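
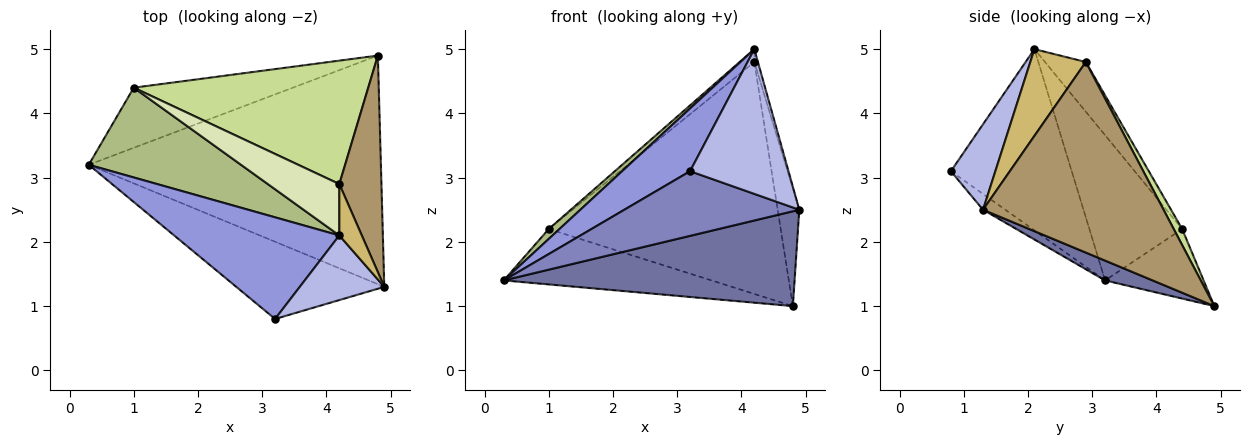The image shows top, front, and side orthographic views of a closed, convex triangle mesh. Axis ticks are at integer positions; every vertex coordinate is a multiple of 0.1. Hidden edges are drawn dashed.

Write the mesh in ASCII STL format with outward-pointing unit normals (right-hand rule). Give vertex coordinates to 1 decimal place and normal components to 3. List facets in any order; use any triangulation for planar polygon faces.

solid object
 facet normal 0.063 -0.382 -0.922
  outer loop
   vertex 4.8 4.9 1.0
   vertex 4.9 1.3 2.5
   vertex 0.3 3.2 1.4
  endloop
 endfacet
 facet normal -0.082 -0.640 -0.764
  outer loop
   vertex 3.2 0.8 3.1
   vertex 0.3 3.2 1.4
   vertex 4.9 1.3 2.5
  endloop
 endfacet
 facet normal -0.682 -0.384 0.622
  outer loop
   vertex 3.2 0.8 3.1
   vertex 4.2 2.1 5.0
   vertex 0.3 3.2 1.4
  endloop
 endfacet
 facet normal 0.381 -0.844 0.377
  outer loop
   vertex 3.2 0.8 3.1
   vertex 4.9 1.3 2.5
   vertex 4.2 2.1 5.0
  endloop
 endfacet
 facet normal -0.306 0.645 -0.700
  outer loop
   vertex 1.0 4.4 2.2
   vertex 4.8 4.9 1.0
   vertex 0.3 3.2 1.4
  endloop
 endfacet
 facet normal -0.688 -0.079 0.721
  outer loop
   vertex 1.0 4.4 2.2
   vertex 0.3 3.2 1.4
   vertex 4.2 2.1 5.0
  endloop
 endfacet
 facet normal 0.032 0.882 0.469
  outer loop
   vertex 4.2 2.9 4.8
   vertex 4.8 4.9 1.0
   vertex 1.0 4.4 2.2
  endloop
 endfacet
 facet normal -0.559 0.201 0.804
  outer loop
   vertex 4.2 2.9 4.8
   vertex 1.0 4.4 2.2
   vertex 4.2 2.1 5.0
  endloop
 endfacet
 facet normal 0.970 0.116 0.214
  outer loop
   vertex 4.2 2.9 4.8
   vertex 4.9 1.3 2.5
   vertex 4.8 4.9 1.0
  endloop
 endfacet
 facet normal 0.966 0.063 0.250
  outer loop
   vertex 4.2 2.9 4.8
   vertex 4.2 2.1 5.0
   vertex 4.9 1.3 2.5
  endloop
 endfacet
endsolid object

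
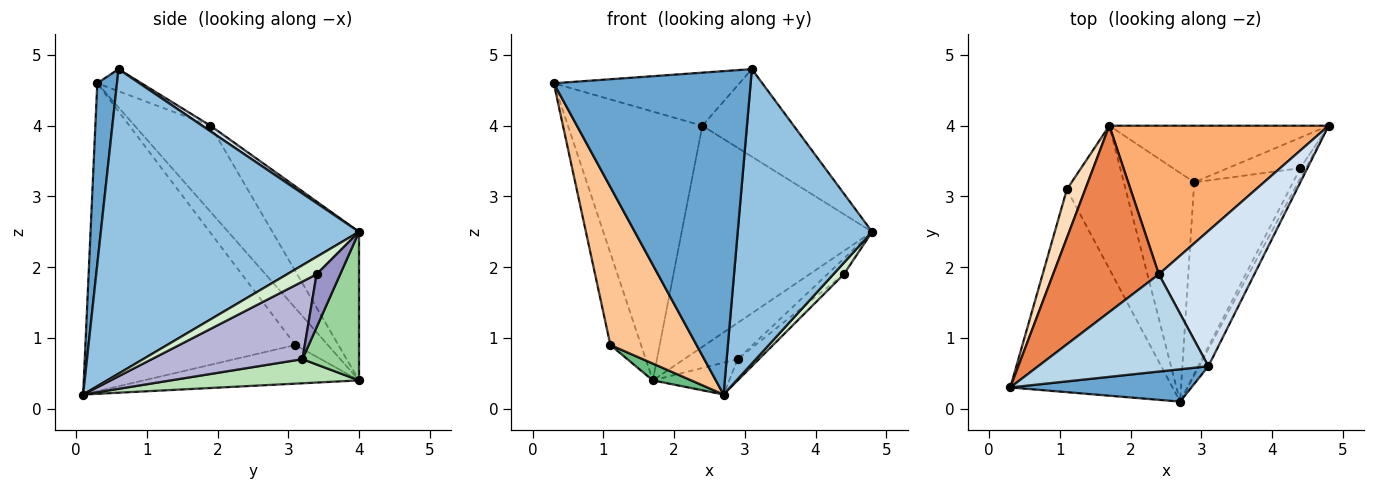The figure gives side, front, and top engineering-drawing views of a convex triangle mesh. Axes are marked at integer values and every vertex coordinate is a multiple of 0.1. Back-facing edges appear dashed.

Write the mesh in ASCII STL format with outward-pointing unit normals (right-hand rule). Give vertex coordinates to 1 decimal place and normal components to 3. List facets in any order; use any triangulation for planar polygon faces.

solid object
 facet normal 0.099 -0.990 0.099
  outer loop
   vertex 3.1 0.6 4.8
   vertex 0.3 0.3 4.6
   vertex 2.7 0.1 0.2
  endloop
 endfacet
 facet normal 0.887 -0.462 -0.027
  outer loop
   vertex 3.1 0.6 4.8
   vertex 2.7 0.1 0.2
   vertex 4.8 4.0 2.5
  endloop
 endfacet
 facet normal -0.113 0.476 0.872
  outer loop
   vertex 2.4 1.9 4.0
   vertex 0.3 0.3 4.6
   vertex 3.1 0.6 4.8
  endloop
 endfacet
 facet normal 0.049 0.543 0.839
  outer loop
   vertex 2.4 1.9 4.0
   vertex 3.1 0.6 4.8
   vertex 4.8 4.0 2.5
  endloop
 endfacet
 facet normal -0.421 0.746 0.517
  outer loop
   vertex 2.4 1.9 4.0
   vertex 1.7 4.0 0.4
   vertex 0.3 0.3 4.6
  endloop
 endfacet
 facet normal -0.353 0.777 0.522
  outer loop
   vertex 2.4 1.9 4.0
   vertex 4.8 4.0 2.5
   vertex 1.7 4.0 0.4
  endloop
 endfacet
 facet normal -0.832 -0.341 -0.438
  outer loop
   vertex 1.1 3.1 0.9
   vertex 2.7 0.1 0.2
   vertex 0.3 0.3 4.6
  endloop
 endfacet
 facet normal -0.684 0.645 0.340
  outer loop
   vertex 1.1 3.1 0.9
   vertex 0.3 0.3 4.6
   vertex 1.7 4.0 0.4
  endloop
 endfacet
 facet normal -0.547 -0.098 -0.832
  outer loop
   vertex 1.1 3.1 0.9
   vertex 1.7 4.0 0.4
   vertex 2.7 0.1 0.2
  endloop
 endfacet
 facet normal 0.495 0.469 -0.731
  outer loop
   vertex 2.9 3.2 0.7
   vertex 1.7 4.0 0.4
   vertex 4.8 4.0 2.5
  endloop
 endfacet
 facet normal 0.321 0.131 -0.938
  outer loop
   vertex 2.9 3.2 0.7
   vertex 2.7 0.1 0.2
   vertex 1.7 4.0 0.4
  endloop
 endfacet
 facet normal 0.904 -0.320 -0.283
  outer loop
   vertex 4.4 3.4 1.9
   vertex 4.8 4.0 2.5
   vertex 2.7 0.1 0.2
  endloop
 endfacet
 facet normal 0.546 0.382 -0.746
  outer loop
   vertex 4.4 3.4 1.9
   vertex 2.9 3.2 0.7
   vertex 4.8 4.0 2.5
  endloop
 endfacet
 facet normal 0.615 0.087 -0.784
  outer loop
   vertex 4.4 3.4 1.9
   vertex 2.7 0.1 0.2
   vertex 2.9 3.2 0.7
  endloop
 endfacet
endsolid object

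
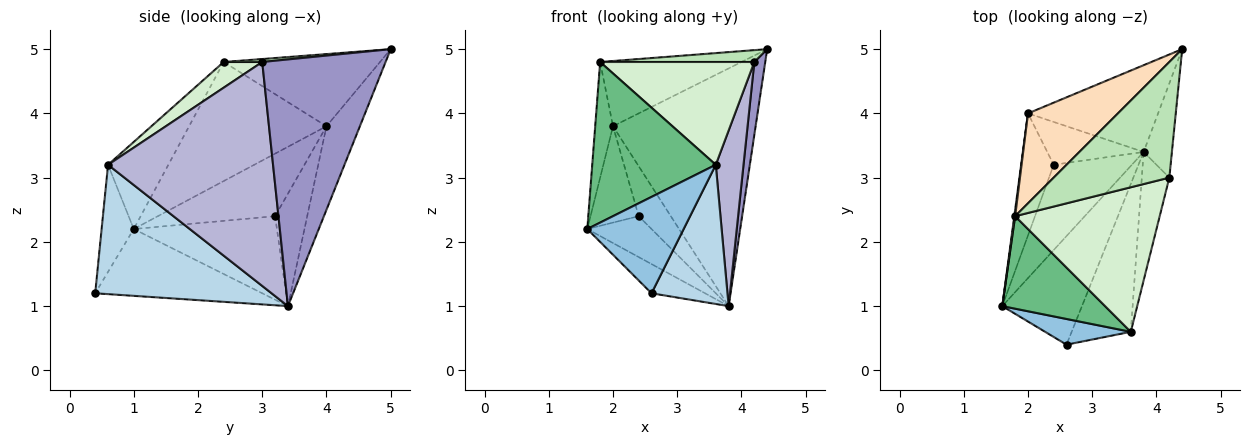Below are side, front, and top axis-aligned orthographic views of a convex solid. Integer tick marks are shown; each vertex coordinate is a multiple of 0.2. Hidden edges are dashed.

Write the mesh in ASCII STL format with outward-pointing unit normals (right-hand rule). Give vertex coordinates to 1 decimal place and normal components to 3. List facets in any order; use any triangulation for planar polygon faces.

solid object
 facet normal -0.629 0.202 -0.750
  outer loop
   vertex 3.8 3.4 1.0
   vertex 2.6 0.4 1.2
   vertex 1.6 1.0 2.2
  endloop
 endfacet
 facet normal -0.307 -0.920 0.245
  outer loop
   vertex 3.6 0.6 3.2
   vertex 1.6 1.0 2.2
   vertex 2.6 0.4 1.2
  endloop
 endfacet
 facet normal 0.847 -0.365 -0.387
  outer loop
   vertex 3.6 0.6 3.2
   vertex 2.6 0.4 1.2
   vertex 3.8 3.4 1.0
  endloop
 endfacet
 facet normal -0.215 0.917 -0.335
  outer loop
   vertex 2.0 4.0 3.8
   vertex 4.4 5.0 5.0
   vertex 3.8 3.4 1.0
  endloop
 endfacet
 facet normal -0.694 0.311 -0.649
  outer loop
   vertex 2.4 3.2 2.4
   vertex 3.8 3.4 1.0
   vertex 1.6 1.0 2.2
  endloop
 endfacet
 facet normal -0.833 0.342 -0.434
  outer loop
   vertex 2.4 3.2 2.4
   vertex 1.6 1.0 2.2
   vertex 2.0 4.0 3.8
  endloop
 endfacet
 facet normal -0.605 0.605 -0.518
  outer loop
   vertex 2.4 3.2 2.4
   vertex 2.0 4.0 3.8
   vertex 3.8 3.4 1.0
  endloop
 endfacet
 facet normal -0.545 0.492 0.679
  outer loop
   vertex 1.8 2.4 4.8
   vertex 4.4 5.0 5.0
   vertex 2.0 4.0 3.8
  endloop
 endfacet
 facet normal -0.389 -0.798 0.460
  outer loop
   vertex 1.8 2.4 4.8
   vertex 1.6 1.0 2.2
   vertex 3.6 0.6 3.2
  endloop
 endfacet
 facet normal -0.992 0.128 0.007
  outer loop
   vertex 1.8 2.4 4.8
   vertex 2.0 4.0 3.8
   vertex 1.6 1.0 2.2
  endloop
 endfacet
 facet normal 0.025 -0.102 0.994
  outer loop
   vertex 4.2 3.0 4.8
   vertex 4.4 5.0 5.0
   vertex 1.8 2.4 4.8
  endloop
 endfacet
 facet normal 0.143 -0.574 0.807
  outer loop
   vertex 4.2 3.0 4.8
   vertex 1.8 2.4 4.8
   vertex 3.6 0.6 3.2
  endloop
 endfacet
 facet normal 0.990 -0.088 -0.113
  outer loop
   vertex 4.2 3.0 4.8
   vertex 3.8 3.4 1.0
   vertex 4.4 5.0 5.0
  endloop
 endfacet
 facet normal 0.979 -0.165 -0.120
  outer loop
   vertex 4.2 3.0 4.8
   vertex 3.6 0.6 3.2
   vertex 3.8 3.4 1.0
  endloop
 endfacet
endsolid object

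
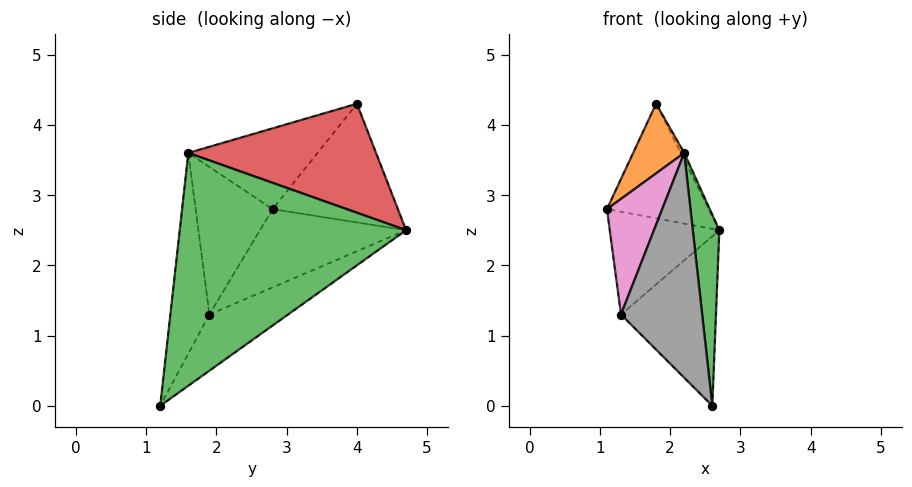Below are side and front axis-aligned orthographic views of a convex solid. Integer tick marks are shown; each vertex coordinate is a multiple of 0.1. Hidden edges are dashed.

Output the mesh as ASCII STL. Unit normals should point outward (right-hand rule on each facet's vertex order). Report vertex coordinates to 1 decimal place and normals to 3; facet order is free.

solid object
 facet normal -0.768 0.625 -0.141
  outer loop
   vertex 1.8 4.0 4.3
   vertex 2.7 4.7 2.5
   vertex 1.1 2.8 2.8
  endloop
 endfacet
 facet normal -0.752 -0.297 0.589
  outer loop
   vertex 2.2 1.6 3.6
   vertex 1.8 4.0 4.3
   vertex 1.1 2.8 2.8
  endloop
 endfacet
 facet normal 0.986 -0.116 0.122
  outer loop
   vertex 2.2 1.6 3.6
   vertex 2.6 1.2 0.0
   vertex 2.7 4.7 2.5
  endloop
 endfacet
 facet normal 0.892 0.017 0.452
  outer loop
   vertex 2.2 1.6 3.6
   vertex 2.7 4.7 2.5
   vertex 1.8 4.0 4.3
  endloop
 endfacet
 facet normal -0.725 0.544 -0.423
  outer loop
   vertex 1.3 1.9 1.3
   vertex 1.1 2.8 2.8
   vertex 2.7 4.7 2.5
  endloop
 endfacet
 facet normal -0.439 0.530 -0.725
  outer loop
   vertex 1.3 1.9 1.3
   vertex 2.7 4.7 2.5
   vertex 2.6 1.2 0.0
  endloop
 endfacet
 facet normal -0.789 -0.567 0.235
  outer loop
   vertex 1.3 1.9 1.3
   vertex 2.2 1.6 3.6
   vertex 1.1 2.8 2.8
  endloop
 endfacet
 facet normal -0.433 -0.900 0.052
  outer loop
   vertex 1.3 1.9 1.3
   vertex 2.6 1.2 0.0
   vertex 2.2 1.6 3.6
  endloop
 endfacet
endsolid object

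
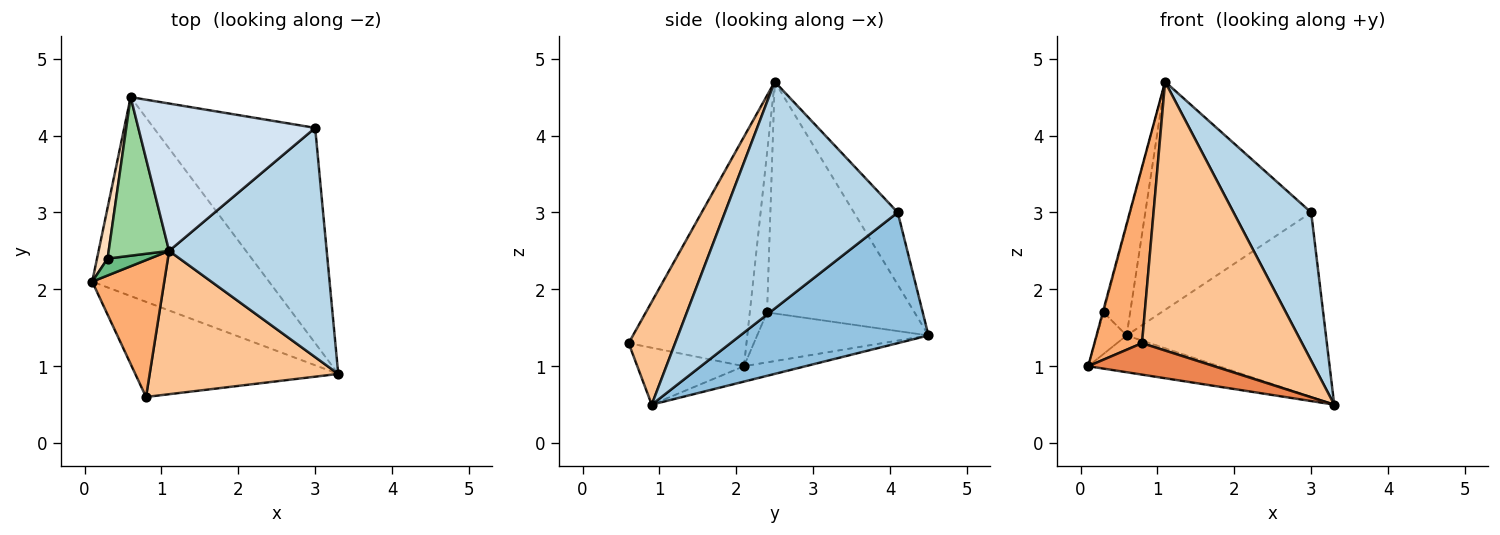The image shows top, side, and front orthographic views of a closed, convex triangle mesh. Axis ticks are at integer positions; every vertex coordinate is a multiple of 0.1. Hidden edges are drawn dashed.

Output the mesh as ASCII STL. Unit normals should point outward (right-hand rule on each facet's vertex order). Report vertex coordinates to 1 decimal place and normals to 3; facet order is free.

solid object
 facet normal -0.085 0.181 -0.980
  outer loop
   vertex 0.6 4.5 1.4
   vertex 3.3 0.9 0.5
   vertex 0.1 2.1 1.0
  endloop
 endfacet
 facet normal 0.524 0.554 -0.647
  outer loop
   vertex 3.0 4.1 3.0
   vertex 3.3 0.9 0.5
   vertex 0.6 4.5 1.4
  endloop
 endfacet
 facet normal 0.770 -0.346 0.535
  outer loop
   vertex 3.0 4.1 3.0
   vertex 1.1 2.5 4.7
   vertex 3.3 0.9 0.5
  endloop
 endfacet
 facet normal -0.217 0.820 0.530
  outer loop
   vertex 3.0 4.1 3.0
   vertex 0.6 4.5 1.4
   vertex 1.1 2.5 4.7
  endloop
 endfacet
 facet normal -0.257 -0.304 -0.917
  outer loop
   vertex 0.8 0.6 1.3
   vertex 0.1 2.1 1.0
   vertex 3.3 0.9 0.5
  endloop
 endfacet
 facet normal -0.890 -0.360 0.279
  outer loop
   vertex 0.8 0.6 1.3
   vertex 1.1 2.5 4.7
   vertex 0.1 2.1 1.0
  endloop
 endfacet
 facet normal 0.248 -0.855 0.456
  outer loop
   vertex 0.8 0.6 1.3
   vertex 3.3 0.9 0.5
   vertex 1.1 2.5 4.7
  endloop
 endfacet
 facet normal -0.965 0.167 0.204
  outer loop
   vertex 0.3 2.4 1.7
   vertex 0.6 4.5 1.4
   vertex 0.1 2.1 1.0
  endloop
 endfacet
 facet normal -0.966 0.047 0.256
  outer loop
   vertex 0.3 2.4 1.7
   vertex 0.1 2.1 1.0
   vertex 1.1 2.5 4.7
  endloop
 endfacet
 facet normal -0.953 0.172 0.248
  outer loop
   vertex 0.3 2.4 1.7
   vertex 1.1 2.5 4.7
   vertex 0.6 4.5 1.4
  endloop
 endfacet
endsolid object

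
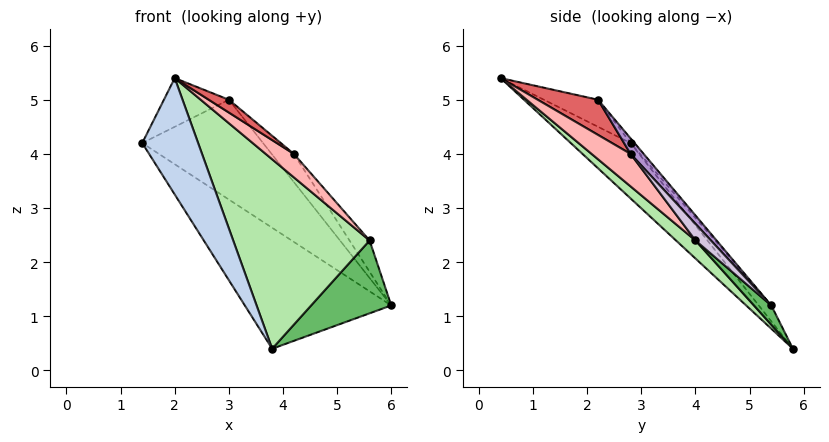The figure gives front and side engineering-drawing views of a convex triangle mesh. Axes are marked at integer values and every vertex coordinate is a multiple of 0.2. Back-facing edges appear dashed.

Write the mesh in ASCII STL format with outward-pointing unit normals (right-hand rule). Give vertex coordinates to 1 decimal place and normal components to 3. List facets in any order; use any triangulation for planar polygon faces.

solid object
 facet normal -0.069 0.804 0.591
  outer loop
   vertex 3.8 5.8 0.4
   vertex 1.4 2.8 4.2
   vertex 6.0 5.4 1.2
  endloop
 endfacet
 facet normal -0.516 -0.483 -0.707
  outer loop
   vertex 3.8 5.8 0.4
   vertex 2.0 0.4 5.4
   vertex 1.4 2.8 4.2
  endloop
 endfacet
 facet normal -0.026 0.775 0.632
  outer loop
   vertex 3.0 2.2 5.0
   vertex 6.0 5.4 1.2
   vertex 1.4 2.8 4.2
  endloop
 endfacet
 facet normal -0.304 0.364 0.880
  outer loop
   vertex 3.0 2.2 5.0
   vertex 1.4 2.8 4.2
   vertex 2.0 0.4 5.4
  endloop
 endfacet
 facet normal 0.144 -0.667 -0.731
  outer loop
   vertex 5.6 4.0 2.4
   vertex 3.8 5.8 0.4
   vertex 6.0 5.4 1.2
  endloop
 endfacet
 facet normal 0.099 -0.694 -0.713
  outer loop
   vertex 5.6 4.0 2.4
   vertex 2.0 0.4 5.4
   vertex 3.8 5.8 0.4
  endloop
 endfacet
 facet normal 0.688 -0.229 0.688
  outer loop
   vertex 4.2 2.8 4.0
   vertex 3.0 2.2 5.0
   vertex 2.0 0.4 5.4
  endloop
 endfacet
 facet normal 0.783 -0.565 0.261
  outer loop
   vertex 4.2 2.8 4.0
   vertex 2.0 0.4 5.4
   vertex 5.6 4.0 2.4
  endloop
 endfacet
 facet normal 0.337 0.572 0.748
  outer loop
   vertex 4.2 2.8 4.0
   vertex 6.0 5.4 1.2
   vertex 3.0 2.2 5.0
  endloop
 endfacet
 facet normal 0.404 0.526 0.748
  outer loop
   vertex 4.2 2.8 4.0
   vertex 5.6 4.0 2.4
   vertex 6.0 5.4 1.2
  endloop
 endfacet
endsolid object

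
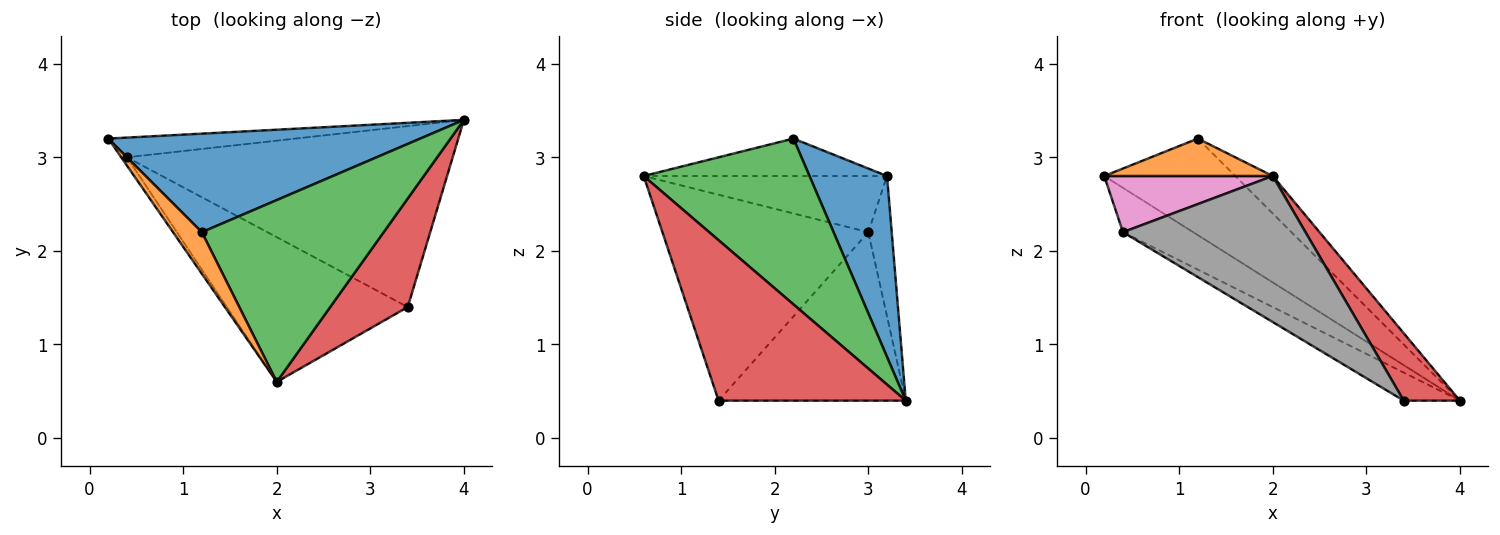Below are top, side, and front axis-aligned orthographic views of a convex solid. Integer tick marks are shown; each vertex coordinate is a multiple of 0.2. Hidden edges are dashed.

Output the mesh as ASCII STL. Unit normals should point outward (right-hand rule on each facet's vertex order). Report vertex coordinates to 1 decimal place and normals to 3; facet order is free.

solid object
 facet normal 0.383 0.647 0.660
  outer loop
   vertex 1.2 2.2 3.2
   vertex 4.0 3.4 0.4
   vertex 0.2 3.2 2.8
  endloop
 endfacet
 facet normal -0.695 -0.481 0.535
  outer loop
   vertex 1.2 2.2 3.2
   vertex 0.2 3.2 2.8
   vertex 2.0 0.6 2.8
  endloop
 endfacet
 facet normal 0.666 0.150 0.731
  outer loop
   vertex 1.2 2.2 3.2
   vertex 2.0 0.6 2.8
   vertex 4.0 3.4 0.4
  endloop
 endfacet
 facet normal 0.869 -0.261 0.420
  outer loop
   vertex 3.4 1.4 0.4
   vertex 4.0 3.4 0.4
   vertex 2.0 0.6 2.8
  endloop
 endfacet
 facet normal -0.291 0.874 -0.389
  outer loop
   vertex 0.4 3.0 2.2
   vertex 0.2 3.2 2.8
   vertex 4.0 3.4 0.4
  endloop
 endfacet
 facet normal -0.455 0.137 -0.880
  outer loop
   vertex 0.4 3.0 2.2
   vertex 4.0 3.4 0.4
   vertex 3.4 1.4 0.4
  endloop
 endfacet
 facet normal -0.819 -0.567 -0.084
  outer loop
   vertex 0.4 3.0 2.2
   vertex 2.0 0.6 2.8
   vertex 0.2 3.2 2.8
  endloop
 endfacet
 facet normal -0.625 -0.554 -0.549
  outer loop
   vertex 0.4 3.0 2.2
   vertex 3.4 1.4 0.4
   vertex 2.0 0.6 2.8
  endloop
 endfacet
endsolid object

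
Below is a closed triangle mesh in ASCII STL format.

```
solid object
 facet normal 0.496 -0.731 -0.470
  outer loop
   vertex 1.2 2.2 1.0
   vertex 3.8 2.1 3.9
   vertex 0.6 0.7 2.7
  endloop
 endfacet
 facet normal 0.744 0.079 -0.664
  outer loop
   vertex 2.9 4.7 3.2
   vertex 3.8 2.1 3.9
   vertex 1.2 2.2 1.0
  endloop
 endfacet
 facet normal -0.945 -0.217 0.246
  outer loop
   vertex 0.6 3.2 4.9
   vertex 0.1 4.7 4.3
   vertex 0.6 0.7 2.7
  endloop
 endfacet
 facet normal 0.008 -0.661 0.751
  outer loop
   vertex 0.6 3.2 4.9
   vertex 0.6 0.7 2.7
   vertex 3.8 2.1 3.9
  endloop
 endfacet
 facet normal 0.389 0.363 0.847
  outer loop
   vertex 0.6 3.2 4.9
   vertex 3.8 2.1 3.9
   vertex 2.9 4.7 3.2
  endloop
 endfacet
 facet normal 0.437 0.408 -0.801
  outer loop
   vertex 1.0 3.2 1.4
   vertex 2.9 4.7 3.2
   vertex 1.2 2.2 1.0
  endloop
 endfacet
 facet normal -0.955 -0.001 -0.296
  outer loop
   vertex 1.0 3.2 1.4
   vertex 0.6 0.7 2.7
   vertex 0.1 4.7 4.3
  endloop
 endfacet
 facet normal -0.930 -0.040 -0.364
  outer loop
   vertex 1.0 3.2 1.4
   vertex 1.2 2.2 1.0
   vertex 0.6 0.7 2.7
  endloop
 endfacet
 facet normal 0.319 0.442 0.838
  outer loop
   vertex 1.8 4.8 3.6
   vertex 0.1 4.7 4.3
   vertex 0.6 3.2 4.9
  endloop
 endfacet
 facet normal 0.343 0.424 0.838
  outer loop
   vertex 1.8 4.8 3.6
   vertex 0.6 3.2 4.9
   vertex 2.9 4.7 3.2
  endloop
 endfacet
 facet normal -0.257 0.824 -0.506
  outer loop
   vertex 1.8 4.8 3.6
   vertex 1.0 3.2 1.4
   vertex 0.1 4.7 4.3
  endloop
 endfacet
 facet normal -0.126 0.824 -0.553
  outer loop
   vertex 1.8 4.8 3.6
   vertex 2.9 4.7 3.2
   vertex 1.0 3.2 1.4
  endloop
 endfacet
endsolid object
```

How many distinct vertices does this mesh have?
8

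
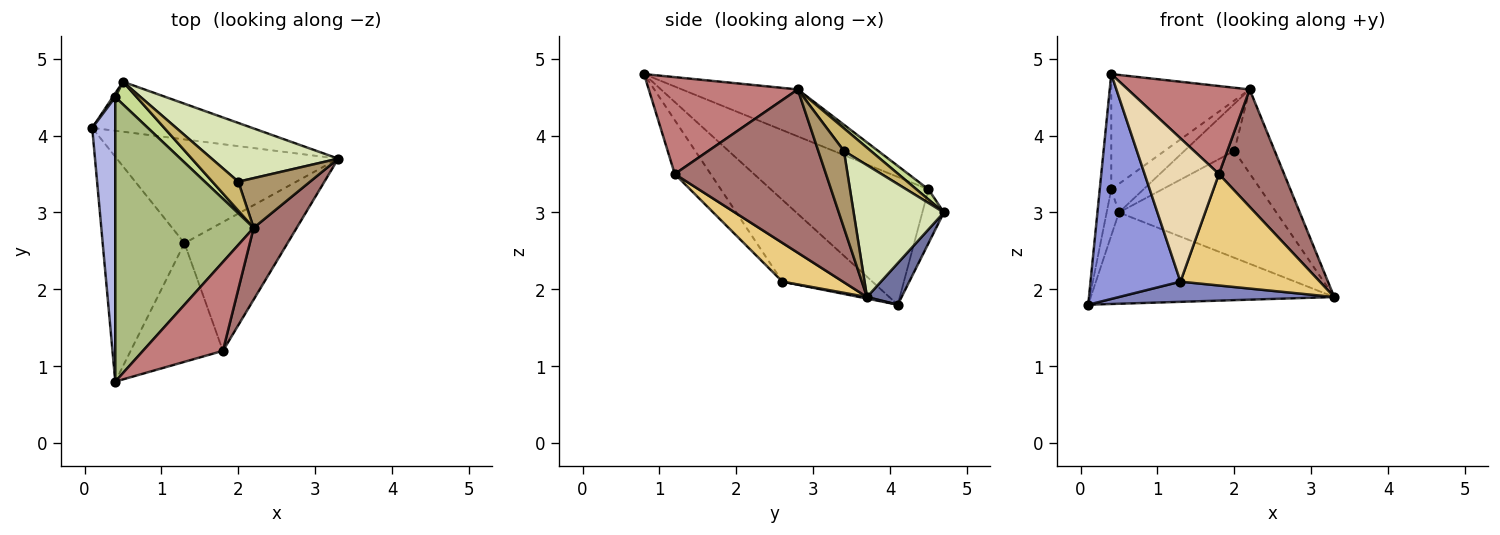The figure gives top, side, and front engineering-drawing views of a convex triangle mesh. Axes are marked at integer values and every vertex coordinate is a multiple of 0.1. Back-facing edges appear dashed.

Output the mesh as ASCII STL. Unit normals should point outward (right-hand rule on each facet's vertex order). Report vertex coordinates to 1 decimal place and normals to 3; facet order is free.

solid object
 facet normal 0.124 0.870 -0.476
  outer loop
   vertex 0.5 4.7 3.0
   vertex 3.3 3.7 1.9
   vertex 0.1 4.1 1.8
  endloop
 endfacet
 facet normal 0.007 -0.191 -0.982
  outer loop
   vertex 1.3 2.6 2.1
   vertex 0.1 4.1 1.8
   vertex 3.3 3.7 1.9
  endloop
 endfacet
 facet normal -0.577 -0.577 -0.577
  outer loop
   vertex 1.3 2.6 2.1
   vertex 0.4 0.8 4.8
   vertex 0.1 4.1 1.8
  endloop
 endfacet
 facet normal -0.982 0.072 0.177
  outer loop
   vertex 0.4 4.5 3.3
   vertex 0.1 4.1 1.8
   vertex 0.4 0.8 4.8
  endloop
 endfacet
 facet normal -0.868 0.496 0.041
  outer loop
   vertex 0.4 4.5 3.3
   vertex 0.5 4.7 3.0
   vertex 0.1 4.1 1.8
  endloop
 endfacet
 facet normal -0.300 0.358 0.884
  outer loop
   vertex 0.4 4.5 3.3
   vertex 0.4 0.8 4.8
   vertex 2.2 2.8 4.6
  endloop
 endfacet
 facet normal 0.281 0.753 0.595
  outer loop
   vertex 0.4 4.5 3.3
   vertex 2.2 2.8 4.6
   vertex 0.5 4.7 3.0
  endloop
 endfacet
 facet normal 0.449 0.783 0.431
  outer loop
   vertex 2.0 3.4 3.8
   vertex 3.3 3.7 1.9
   vertex 0.5 4.7 3.0
  endloop
 endfacet
 facet normal 0.479 0.756 0.447
  outer loop
   vertex 2.0 3.4 3.8
   vertex 2.2 2.8 4.6
   vertex 3.3 3.7 1.9
  endloop
 endfacet
 facet normal 0.417 0.774 0.476
  outer loop
   vertex 2.0 3.4 3.8
   vertex 0.5 4.7 3.0
   vertex 2.2 2.8 4.6
  endloop
 endfacet
 facet normal 0.274 -0.630 -0.727
  outer loop
   vertex 1.8 1.2 3.5
   vertex 1.3 2.6 2.1
   vertex 3.3 3.7 1.9
  endloop
 endfacet
 facet normal -0.349 -0.722 -0.598
  outer loop
   vertex 1.8 1.2 3.5
   vertex 0.4 0.8 4.8
   vertex 1.3 2.6 2.1
  endloop
 endfacet
 facet normal 0.892 -0.385 0.235
  outer loop
   vertex 1.8 1.2 3.5
   vertex 3.3 3.7 1.9
   vertex 2.2 2.8 4.6
  endloop
 endfacet
 facet normal 0.652 -0.533 0.538
  outer loop
   vertex 1.8 1.2 3.5
   vertex 2.2 2.8 4.6
   vertex 0.4 0.8 4.8
  endloop
 endfacet
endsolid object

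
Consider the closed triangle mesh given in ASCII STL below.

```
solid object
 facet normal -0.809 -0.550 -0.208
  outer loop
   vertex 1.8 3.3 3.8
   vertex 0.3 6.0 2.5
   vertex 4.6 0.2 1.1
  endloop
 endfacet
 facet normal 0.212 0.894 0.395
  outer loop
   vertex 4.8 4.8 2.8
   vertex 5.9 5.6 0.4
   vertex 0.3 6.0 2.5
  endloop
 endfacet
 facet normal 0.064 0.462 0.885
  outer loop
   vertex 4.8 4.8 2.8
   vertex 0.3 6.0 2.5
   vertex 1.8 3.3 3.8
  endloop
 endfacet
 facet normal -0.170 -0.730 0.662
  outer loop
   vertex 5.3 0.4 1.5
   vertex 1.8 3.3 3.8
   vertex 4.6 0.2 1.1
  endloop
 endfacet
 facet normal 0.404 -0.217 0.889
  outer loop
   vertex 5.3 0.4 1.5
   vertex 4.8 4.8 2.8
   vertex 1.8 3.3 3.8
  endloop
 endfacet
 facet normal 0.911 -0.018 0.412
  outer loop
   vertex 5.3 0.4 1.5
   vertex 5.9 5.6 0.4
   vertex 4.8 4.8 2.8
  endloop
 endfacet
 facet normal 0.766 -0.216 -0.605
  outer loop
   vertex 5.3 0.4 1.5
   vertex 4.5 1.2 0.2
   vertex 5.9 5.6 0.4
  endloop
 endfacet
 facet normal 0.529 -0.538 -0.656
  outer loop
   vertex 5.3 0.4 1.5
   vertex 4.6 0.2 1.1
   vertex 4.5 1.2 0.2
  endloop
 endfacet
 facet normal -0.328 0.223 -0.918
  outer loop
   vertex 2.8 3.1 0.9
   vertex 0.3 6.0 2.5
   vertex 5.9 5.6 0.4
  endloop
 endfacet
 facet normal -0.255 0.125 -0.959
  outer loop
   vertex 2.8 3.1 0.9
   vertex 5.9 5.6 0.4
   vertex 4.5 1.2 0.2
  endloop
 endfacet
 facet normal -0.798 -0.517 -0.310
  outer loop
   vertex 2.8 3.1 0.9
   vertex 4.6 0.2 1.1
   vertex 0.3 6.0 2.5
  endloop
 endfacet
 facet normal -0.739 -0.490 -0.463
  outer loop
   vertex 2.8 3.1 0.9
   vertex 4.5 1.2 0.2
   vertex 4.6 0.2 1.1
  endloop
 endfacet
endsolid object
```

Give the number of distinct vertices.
8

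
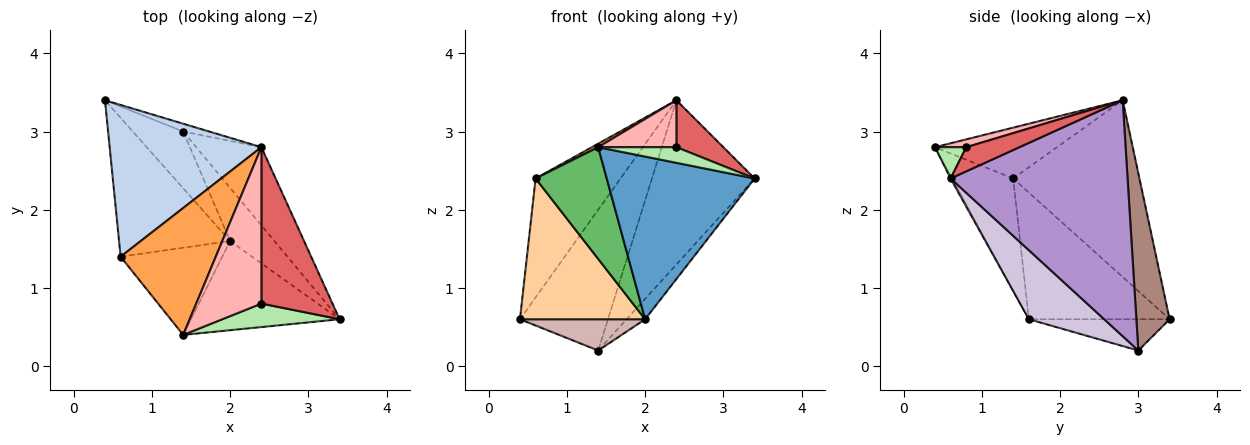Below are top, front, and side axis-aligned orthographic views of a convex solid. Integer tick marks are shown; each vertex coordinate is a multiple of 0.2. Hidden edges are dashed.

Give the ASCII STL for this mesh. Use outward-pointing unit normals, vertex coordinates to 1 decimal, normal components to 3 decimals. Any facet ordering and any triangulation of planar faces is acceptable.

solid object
 facet normal -0.008 -0.877 -0.481
  outer loop
   vertex 2.0 1.6 0.6
   vertex 3.4 0.6 2.4
   vertex 1.4 0.4 2.8
  endloop
 endfacet
 facet normal -0.676 0.455 0.580
  outer loop
   vertex 0.6 1.4 2.4
   vertex 2.4 2.8 3.4
   vertex 0.4 3.4 0.6
  endloop
 endfacet
 facet normal -0.471 -0.024 0.882
  outer loop
   vertex 0.6 1.4 2.4
   vertex 1.4 0.4 2.8
   vertex 2.4 2.8 3.4
  endloop
 endfacet
 facet normal -0.625 -0.556 -0.548
  outer loop
   vertex 0.6 1.4 2.4
   vertex 0.4 3.4 0.6
   vertex 2.0 1.6 0.6
  endloop
 endfacet
 facet normal -0.561 -0.653 -0.509
  outer loop
   vertex 0.6 1.4 2.4
   vertex 2.0 1.6 0.6
   vertex 1.4 0.4 2.8
  endloop
 endfacet
 facet normal 0.217 -0.542 0.812
  outer loop
   vertex 2.4 0.8 2.8
   vertex 1.4 0.4 2.8
   vertex 3.4 0.6 2.4
  endloop
 endfacet
 facet normal 0.310 -0.273 0.911
  outer loop
   vertex 2.4 0.8 2.8
   vertex 3.4 0.6 2.4
   vertex 2.4 2.8 3.4
  endloop
 endfacet
 facet normal 0.114 -0.285 0.952
  outer loop
   vertex 2.4 0.8 2.8
   vertex 2.4 2.8 3.4
   vertex 1.4 0.4 2.8
  endloop
 endfacet
 facet normal 0.841 0.488 -0.232
  outer loop
   vertex 1.4 3.0 0.2
   vertex 2.4 2.8 3.4
   vertex 3.4 0.6 2.4
  endloop
 endfacet
 facet normal 0.824 0.202 -0.529
  outer loop
   vertex 1.4 3.0 0.2
   vertex 3.4 0.6 2.4
   vertex 2.0 1.6 0.6
  endloop
 endfacet
 facet normal 0.353 0.934 -0.052
  outer loop
   vertex 1.4 3.0 0.2
   vertex 0.4 3.4 0.6
   vertex 2.4 2.8 3.4
  endloop
 endfacet
 facet normal -0.478 -0.424 -0.769
  outer loop
   vertex 1.4 3.0 0.2
   vertex 2.0 1.6 0.6
   vertex 0.4 3.4 0.6
  endloop
 endfacet
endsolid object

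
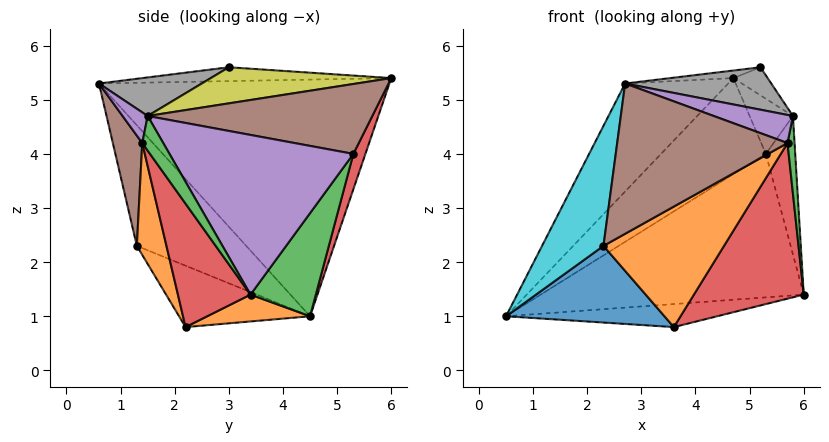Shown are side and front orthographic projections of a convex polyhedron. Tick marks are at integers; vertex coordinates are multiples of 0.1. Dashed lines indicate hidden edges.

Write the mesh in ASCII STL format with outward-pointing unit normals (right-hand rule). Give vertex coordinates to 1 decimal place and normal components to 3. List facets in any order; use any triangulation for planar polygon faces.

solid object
 facet normal -0.741 0.263 0.618
  outer loop
   vertex 4.7 6.0 5.4
   vertex 0.5 4.5 1.0
   vertex 2.7 0.6 5.3
  endloop
 endfacet
 facet normal 0.119 0.244 -0.963
  outer loop
   vertex 3.6 2.2 0.8
   vertex 0.5 4.5 1.0
   vertex 6.0 3.4 1.4
  endloop
 endfacet
 facet normal 0.203 0.816 -0.542
  outer loop
   vertex 5.3 5.3 4.0
   vertex 6.0 3.4 1.4
   vertex 0.5 4.5 1.0
  endloop
 endfacet
 facet normal 0.104 0.907 -0.409
  outer loop
   vertex 5.3 5.3 4.0
   vertex 0.5 4.5 1.0
   vertex 4.7 6.0 5.4
  endloop
 endfacet
 facet normal 0.976 0.156 0.149
  outer loop
   vertex 5.3 5.3 4.0
   vertex 5.8 1.5 4.7
   vertex 6.0 3.4 1.4
  endloop
 endfacet
 facet normal 0.934 0.180 0.310
  outer loop
   vertex 5.3 5.3 4.0
   vertex 4.7 6.0 5.4
   vertex 5.8 1.5 4.7
  endloop
 endfacet
 facet normal -0.157 0.040 0.987
  outer loop
   vertex 5.2 3.0 5.6
   vertex 4.7 6.0 5.4
   vertex 2.7 0.6 5.3
  endloop
 endfacet
 facet normal 0.286 -0.406 0.868
  outer loop
   vertex 5.2 3.0 5.6
   vertex 2.7 0.6 5.3
   vertex 5.8 1.5 4.7
  endloop
 endfacet
 facet normal 0.929 0.177 0.325
  outer loop
   vertex 5.2 3.0 5.6
   vertex 5.8 1.5 4.7
   vertex 4.7 6.0 5.4
  endloop
 endfacet
 facet normal -0.872 -0.490 0.002
  outer loop
   vertex 2.3 1.3 2.3
   vertex 2.7 0.6 5.3
   vertex 0.5 4.5 1.0
  endloop
 endfacet
 facet normal -0.447 -0.541 -0.712
  outer loop
   vertex 2.3 1.3 2.3
   vertex 0.5 4.5 1.0
   vertex 3.6 2.2 0.8
  endloop
 endfacet
 facet normal 0.223 -0.909 -0.352
  outer loop
   vertex 5.7 1.4 4.2
   vertex 2.3 1.3 2.3
   vertex 3.6 2.2 0.8
  endloop
 endfacet
 facet normal 0.941 -0.316 -0.125
  outer loop
   vertex 5.7 1.4 4.2
   vertex 6.0 3.4 1.4
   vertex 5.8 1.5 4.7
  endloop
 endfacet
 facet normal 0.486 -0.735 -0.473
  outer loop
   vertex 5.7 1.4 4.2
   vertex 3.6 2.2 0.8
   vertex 6.0 3.4 1.4
  endloop
 endfacet
 facet normal 0.299 -0.945 0.129
  outer loop
   vertex 5.7 1.4 4.2
   vertex 5.8 1.5 4.7
   vertex 2.7 0.6 5.3
  endloop
 endfacet
 facet normal 0.165 -0.955 -0.245
  outer loop
   vertex 5.7 1.4 4.2
   vertex 2.7 0.6 5.3
   vertex 2.3 1.3 2.3
  endloop
 endfacet
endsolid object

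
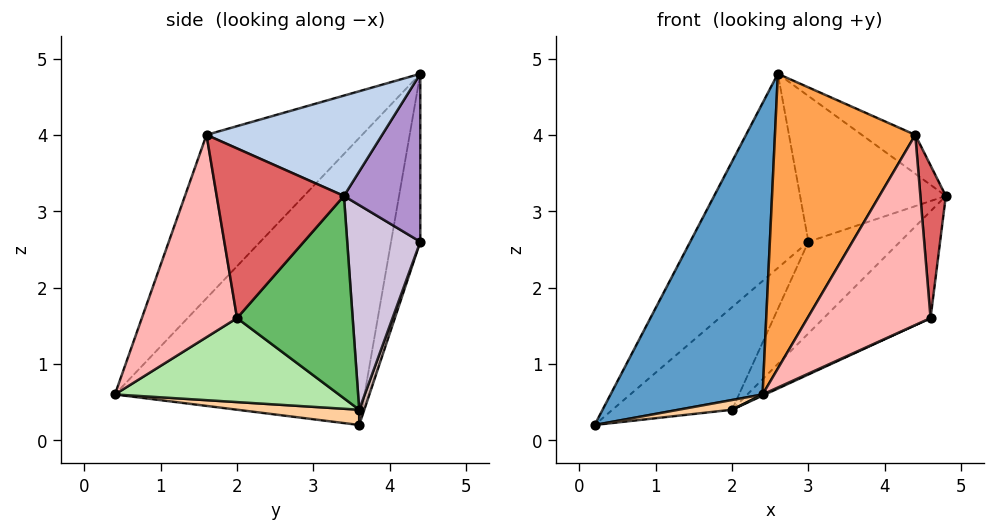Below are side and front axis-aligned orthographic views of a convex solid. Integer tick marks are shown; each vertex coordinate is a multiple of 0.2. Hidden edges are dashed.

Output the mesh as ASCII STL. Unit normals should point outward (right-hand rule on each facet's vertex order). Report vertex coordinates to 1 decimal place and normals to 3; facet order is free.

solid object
 facet normal -0.753 -0.458 0.472
  outer loop
   vertex 2.6 4.4 4.8
   vertex 0.2 3.6 0.2
   vertex 2.4 0.4 0.6
  endloop
 endfacet
 facet normal 0.633 0.193 0.750
  outer loop
   vertex 4.4 1.6 4.0
   vertex 4.8 3.4 3.2
   vertex 2.6 4.4 4.8
  endloop
 endfacet
 facet normal -0.616 -0.556 0.558
  outer loop
   vertex 4.4 1.6 4.0
   vertex 2.6 4.4 4.8
   vertex 2.4 0.4 0.6
  endloop
 endfacet
 facet normal 0.110 -0.048 -0.993
  outer loop
   vertex 2.0 3.6 0.4
   vertex 2.4 0.4 0.6
   vertex 0.2 3.6 0.2
  endloop
 endfacet
 facet normal 0.606 0.560 -0.566
  outer loop
   vertex 4.6 2.0 1.6
   vertex 2.0 3.6 0.4
   vertex 4.8 3.4 3.2
  endloop
 endfacet
 facet normal 0.417 -0.005 -0.909
  outer loop
   vertex 4.6 2.0 1.6
   vertex 2.4 0.4 0.6
   vertex 2.0 3.6 0.4
  endloop
 endfacet
 facet normal 0.979 -0.196 0.049
  outer loop
   vertex 4.6 2.0 1.6
   vertex 4.8 3.4 3.2
   vertex 4.4 1.6 4.0
  endloop
 endfacet
 facet normal 0.610 -0.788 -0.081
  outer loop
   vertex 4.6 2.0 1.6
   vertex 4.4 1.6 4.0
   vertex 2.4 0.4 0.6
  endloop
 endfacet
 facet normal 0.462 0.883 0.084
  outer loop
   vertex 3.0 4.4 2.6
   vertex 2.6 4.4 4.8
   vertex 4.8 3.4 3.2
  endloop
 endfacet
 facet normal 0.542 0.680 -0.494
  outer loop
   vertex 3.0 4.4 2.6
   vertex 4.8 3.4 3.2
   vertex 2.0 3.6 0.4
  endloop
 endfacet
 facet normal -0.240 0.970 -0.044
  outer loop
   vertex 3.0 4.4 2.6
   vertex 0.2 3.6 0.2
   vertex 2.6 4.4 4.8
  endloop
 endfacet
 facet normal 0.040 0.933 -0.357
  outer loop
   vertex 3.0 4.4 2.6
   vertex 2.0 3.6 0.4
   vertex 0.2 3.6 0.2
  endloop
 endfacet
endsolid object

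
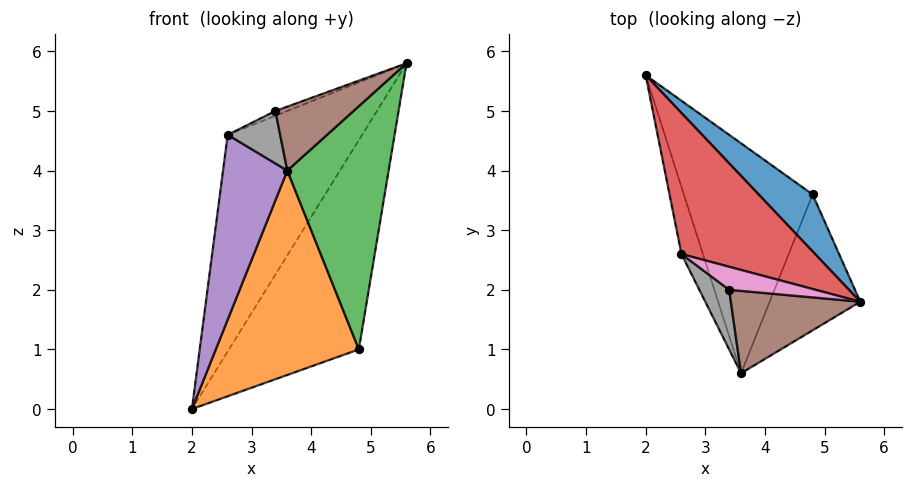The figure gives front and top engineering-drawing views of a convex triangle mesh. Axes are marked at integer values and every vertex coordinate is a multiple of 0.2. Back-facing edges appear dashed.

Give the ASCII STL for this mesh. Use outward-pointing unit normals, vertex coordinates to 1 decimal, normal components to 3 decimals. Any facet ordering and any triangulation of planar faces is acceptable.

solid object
 facet normal 0.512 0.829 0.226
  outer loop
   vertex 4.8 3.6 1.0
   vertex 2.0 5.6 0.0
   vertex 5.6 1.8 5.8
  endloop
 endfacet
 facet normal -0.203 -0.650 -0.732
  outer loop
   vertex 4.8 3.6 1.0
   vertex 3.6 0.6 4.0
   vertex 2.0 5.6 0.0
  endloop
 endfacet
 facet normal 0.694 -0.629 -0.351
  outer loop
   vertex 4.8 3.6 1.0
   vertex 5.6 1.8 5.8
   vertex 3.6 0.6 4.0
  endloop
 endfacet
 facet normal 0.005 0.838 0.546
  outer loop
   vertex 2.6 2.6 4.6
   vertex 5.6 1.8 5.8
   vertex 2.0 5.6 0.0
  endloop
 endfacet
 facet normal -0.902 -0.407 -0.148
  outer loop
   vertex 2.6 2.6 4.6
   vertex 2.0 5.6 0.0
   vertex 3.6 0.6 4.0
  endloop
 endfacet
 facet normal -0.324 -0.580 0.747
  outer loop
   vertex 3.4 2.0 5.0
   vertex 3.6 0.6 4.0
   vertex 5.6 1.8 5.8
  endloop
 endfacet
 facet normal -0.320 0.192 0.928
  outer loop
   vertex 3.4 2.0 5.0
   vertex 5.6 1.8 5.8
   vertex 2.6 2.6 4.6
  endloop
 endfacet
 facet normal -0.657 -0.498 0.566
  outer loop
   vertex 3.4 2.0 5.0
   vertex 2.6 2.6 4.6
   vertex 3.6 0.6 4.0
  endloop
 endfacet
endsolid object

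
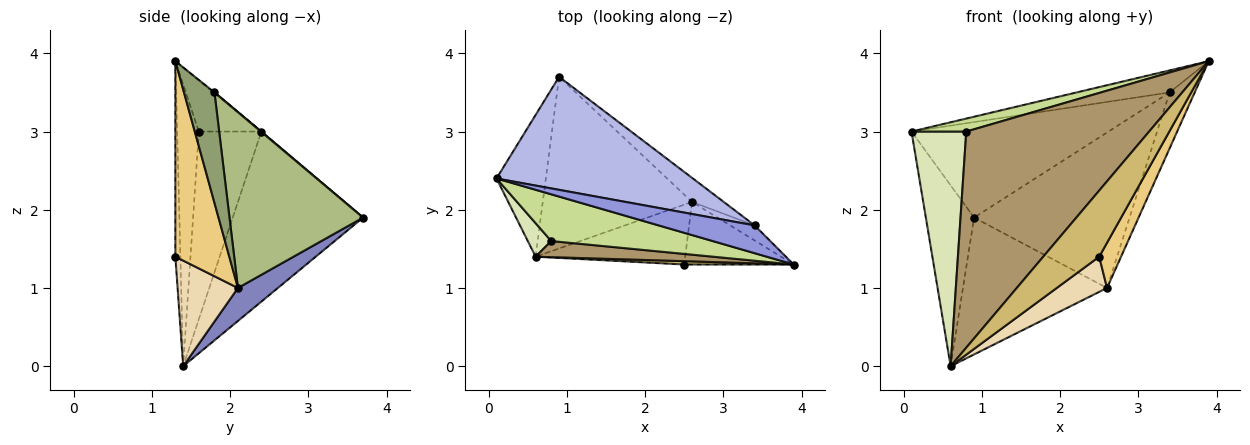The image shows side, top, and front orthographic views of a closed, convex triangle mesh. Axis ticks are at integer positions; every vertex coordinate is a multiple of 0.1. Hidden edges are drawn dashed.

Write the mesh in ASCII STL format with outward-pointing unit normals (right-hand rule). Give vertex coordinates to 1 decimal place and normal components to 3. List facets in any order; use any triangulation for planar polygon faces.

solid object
 facet normal -0.905 0.335 -0.262
  outer loop
   vertex 0.6 1.4 0.0
   vertex 0.1 2.4 3.0
   vertex 0.9 3.7 1.9
  endloop
 endfacet
 facet normal 0.170 0.614 -0.770
  outer loop
   vertex 2.6 2.1 1.0
   vertex 0.6 1.4 0.0
   vertex 0.9 3.7 1.9
  endloop
 endfacet
 facet normal -0.006 0.621 0.784
  outer loop
   vertex 3.4 1.8 3.5
   vertex 0.1 2.4 3.0
   vertex 3.9 1.3 3.9
  endloop
 endfacet
 facet normal 0.002 0.645 0.764
  outer loop
   vertex 3.4 1.8 3.5
   vertex 0.9 3.7 1.9
   vertex 0.1 2.4 3.0
  endloop
 endfacet
 facet normal 0.761 0.626 -0.168
  outer loop
   vertex 3.4 1.8 3.5
   vertex 3.9 1.3 3.9
   vertex 2.6 2.1 1.0
  endloop
 endfacet
 facet normal 0.647 0.753 -0.117
  outer loop
   vertex 3.4 1.8 3.5
   vertex 2.6 2.1 1.0
   vertex 0.9 3.7 1.9
  endloop
 endfacet
 facet normal -0.292 -0.256 0.922
  outer loop
   vertex 0.8 1.6 3.0
   vertex 3.9 1.3 3.9
   vertex 0.1 2.4 3.0
  endloop
 endfacet
 facet normal -0.749 -0.656 0.094
  outer loop
   vertex 0.8 1.6 3.0
   vertex 0.1 2.4 3.0
   vertex 0.6 1.4 0.0
  endloop
 endfacet
 facet normal -0.117 -0.990 0.074
  outer loop
   vertex 0.8 1.6 3.0
   vertex 0.6 1.4 0.0
   vertex 3.9 1.3 3.9
  endloop
 endfacet
 facet normal -0.089 -0.995 0.050
  outer loop
   vertex 2.5 1.3 1.4
   vertex 3.9 1.3 3.9
   vertex 0.6 1.4 0.0
  endloop
 endfacet
 facet normal 0.823 -0.333 -0.461
  outer loop
   vertex 2.5 1.3 1.4
   vertex 2.6 2.1 1.0
   vertex 3.9 1.3 3.9
  endloop
 endfacet
 facet normal 0.520 -0.433 -0.736
  outer loop
   vertex 2.5 1.3 1.4
   vertex 0.6 1.4 0.0
   vertex 2.6 2.1 1.0
  endloop
 endfacet
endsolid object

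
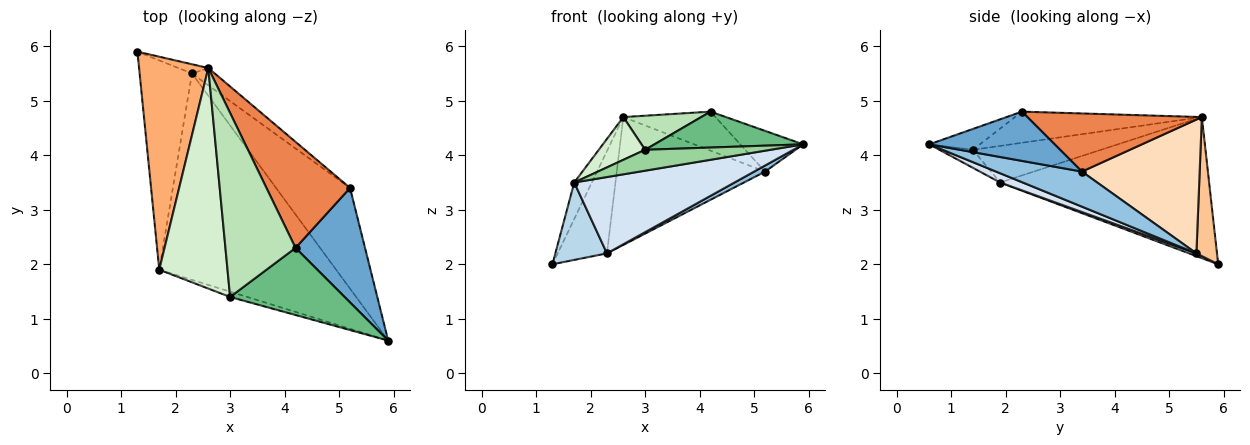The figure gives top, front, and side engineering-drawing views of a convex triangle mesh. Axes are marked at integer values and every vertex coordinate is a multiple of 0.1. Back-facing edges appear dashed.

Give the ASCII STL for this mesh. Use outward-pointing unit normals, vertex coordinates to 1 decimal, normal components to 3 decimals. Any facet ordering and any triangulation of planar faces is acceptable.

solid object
 facet normal 0.555 0.279 0.784
  outer loop
   vertex 5.2 3.4 3.7
   vertex 4.2 2.3 4.8
   vertex 5.9 0.6 4.2
  endloop
 endfacet
 facet normal 0.427 -0.054 -0.902
  outer loop
   vertex 2.3 5.5 2.2
   vertex 5.2 3.4 3.7
   vertex 5.9 0.6 4.2
  endloop
 endfacet
 facet normal 0.049 -0.346 -0.937
  outer loop
   vertex 2.3 5.5 2.2
   vertex 1.7 1.9 3.5
   vertex 1.3 5.9 2.0
  endloop
 endfacet
 facet normal 0.049 -0.346 -0.937
  outer loop
   vertex 2.3 5.5 2.2
   vertex 5.9 0.6 4.2
   vertex 1.7 1.9 3.5
  endloop
 endfacet
 facet normal 0.547 0.289 0.786
  outer loop
   vertex 2.6 5.6 4.7
   vertex 4.2 2.3 4.8
   vertex 5.2 3.4 3.7
  endloop
 endfacet
 facet normal -0.895 0.075 0.439
  outer loop
   vertex 2.6 5.6 4.7
   vertex 1.3 5.9 2.0
   vertex 1.7 1.9 3.5
  endloop
 endfacet
 facet normal 0.384 0.919 -0.083
  outer loop
   vertex 2.6 5.6 4.7
   vertex 2.3 5.5 2.2
   vertex 1.3 5.9 2.0
  endloop
 endfacet
 facet normal 0.618 0.779 -0.105
  outer loop
   vertex 2.6 5.6 4.7
   vertex 5.2 3.4 3.7
   vertex 2.3 5.5 2.2
  endloop
 endfacet
 facet normal -0.159 -0.466 0.871
  outer loop
   vertex 3.0 1.4 4.1
   vertex 5.9 0.6 4.2
   vertex 4.2 2.3 4.8
  endloop
 endfacet
 facet normal -0.251 -0.938 -0.239
  outer loop
   vertex 3.0 1.4 4.1
   vertex 1.7 1.9 3.5
   vertex 5.9 0.6 4.2
  endloop
 endfacet
 facet normal -0.400 -0.167 0.901
  outer loop
   vertex 3.0 1.4 4.1
   vertex 4.2 2.3 4.8
   vertex 2.6 5.6 4.7
  endloop
 endfacet
 facet normal -0.466 -0.168 0.869
  outer loop
   vertex 3.0 1.4 4.1
   vertex 2.6 5.6 4.7
   vertex 1.7 1.9 3.5
  endloop
 endfacet
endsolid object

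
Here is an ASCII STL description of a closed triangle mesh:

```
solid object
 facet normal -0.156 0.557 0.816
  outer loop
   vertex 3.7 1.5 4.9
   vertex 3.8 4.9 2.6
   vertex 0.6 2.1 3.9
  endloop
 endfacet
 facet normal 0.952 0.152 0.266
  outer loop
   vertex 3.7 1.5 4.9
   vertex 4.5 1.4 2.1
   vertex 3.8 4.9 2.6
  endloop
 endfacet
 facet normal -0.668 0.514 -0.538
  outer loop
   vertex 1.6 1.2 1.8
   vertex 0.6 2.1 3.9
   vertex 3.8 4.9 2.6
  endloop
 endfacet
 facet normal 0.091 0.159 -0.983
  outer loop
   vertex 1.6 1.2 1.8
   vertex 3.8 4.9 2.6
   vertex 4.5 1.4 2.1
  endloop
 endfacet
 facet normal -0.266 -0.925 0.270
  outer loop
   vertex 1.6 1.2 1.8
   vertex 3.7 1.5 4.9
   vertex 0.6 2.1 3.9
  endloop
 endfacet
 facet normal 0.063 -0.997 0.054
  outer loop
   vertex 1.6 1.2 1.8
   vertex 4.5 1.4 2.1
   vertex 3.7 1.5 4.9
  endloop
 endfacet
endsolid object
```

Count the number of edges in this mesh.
9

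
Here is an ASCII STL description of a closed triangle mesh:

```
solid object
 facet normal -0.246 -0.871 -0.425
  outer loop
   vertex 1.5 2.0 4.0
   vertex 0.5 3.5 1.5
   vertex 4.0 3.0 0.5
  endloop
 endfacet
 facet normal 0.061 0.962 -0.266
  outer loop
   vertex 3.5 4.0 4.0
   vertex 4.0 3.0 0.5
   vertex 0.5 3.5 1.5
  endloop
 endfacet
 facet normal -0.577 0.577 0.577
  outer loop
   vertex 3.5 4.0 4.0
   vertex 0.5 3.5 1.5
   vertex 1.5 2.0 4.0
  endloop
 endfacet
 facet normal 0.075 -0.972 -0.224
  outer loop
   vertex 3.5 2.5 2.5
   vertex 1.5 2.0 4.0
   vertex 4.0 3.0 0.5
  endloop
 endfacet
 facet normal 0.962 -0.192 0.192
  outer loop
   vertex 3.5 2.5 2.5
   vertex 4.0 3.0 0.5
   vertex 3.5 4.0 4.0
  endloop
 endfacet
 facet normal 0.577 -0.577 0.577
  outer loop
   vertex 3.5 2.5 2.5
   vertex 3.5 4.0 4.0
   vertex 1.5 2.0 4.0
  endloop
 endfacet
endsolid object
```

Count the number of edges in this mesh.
9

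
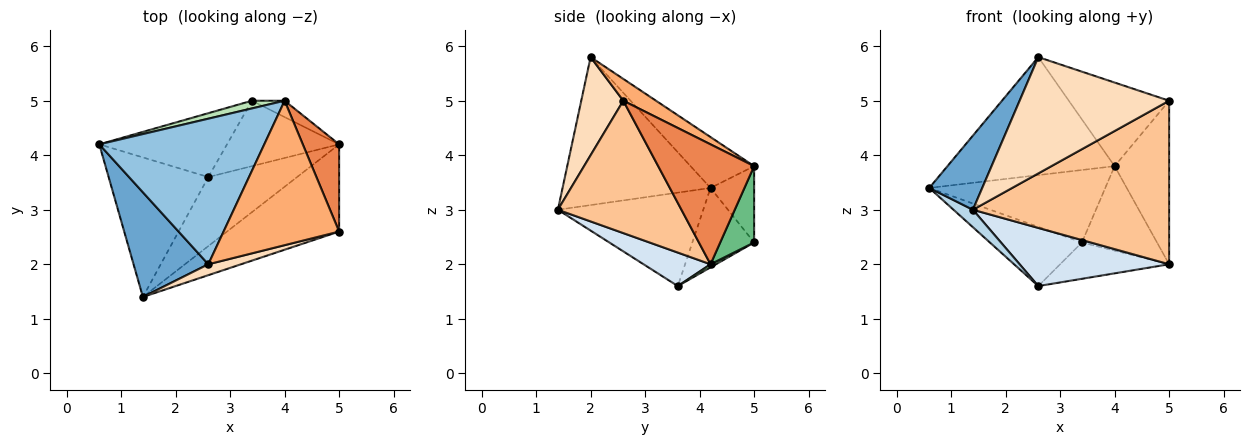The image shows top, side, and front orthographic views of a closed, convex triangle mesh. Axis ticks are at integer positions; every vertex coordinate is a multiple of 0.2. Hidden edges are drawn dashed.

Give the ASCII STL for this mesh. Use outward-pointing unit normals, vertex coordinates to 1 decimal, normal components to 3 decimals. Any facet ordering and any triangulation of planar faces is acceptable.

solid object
 facet normal -0.850 -0.304 0.430
  outer loop
   vertex 2.6 2.0 5.8
   vertex 0.6 4.2 3.4
   vertex 1.4 1.4 3.0
  endloop
 endfacet
 facet normal -0.233 0.612 0.755
  outer loop
   vertex 4.0 5.0 3.8
   vertex 0.6 4.2 3.4
   vertex 2.6 2.0 5.8
  endloop
 endfacet
 facet normal -0.681 -0.091 -0.727
  outer loop
   vertex 2.6 3.6 1.6
   vertex 1.4 1.4 3.0
   vertex 0.6 4.2 3.4
  endloop
 endfacet
 facet normal 0.277 -0.619 -0.735
  outer loop
   vertex 2.6 3.6 1.6
   vertex 5.0 4.2 2.0
   vertex 1.4 1.4 3.0
  endloop
 endfacet
 facet normal 0.841 0.478 0.255
  outer loop
   vertex 5.0 2.6 5.0
   vertex 5.0 4.2 2.0
   vertex 4.0 5.0 3.8
  endloop
 endfacet
 facet normal 0.161 0.494 0.854
  outer loop
   vertex 5.0 2.6 5.0
   vertex 4.0 5.0 3.8
   vertex 2.6 2.0 5.8
  endloop
 endfacet
 facet normal 0.486 -0.771 -0.411
  outer loop
   vertex 5.0 2.6 5.0
   vertex 1.4 1.4 3.0
   vertex 5.0 4.2 2.0
  endloop
 endfacet
 facet normal 0.270 -0.959 0.090
  outer loop
   vertex 5.0 2.6 5.0
   vertex 2.6 2.0 5.8
   vertex 1.4 1.4 3.0
  endloop
 endfacet
 facet normal 0.405 0.898 -0.174
  outer loop
   vertex 3.4 5.0 2.4
   vertex 4.0 5.0 3.8
   vertex 5.0 4.2 2.0
  endloop
 endfacet
 facet normal 0.024 0.485 -0.874
  outer loop
   vertex 3.4 5.0 2.4
   vertex 5.0 4.2 2.0
   vertex 2.6 3.6 1.6
  endloop
 endfacet
 facet normal -0.239 0.966 0.103
  outer loop
   vertex 3.4 5.0 2.4
   vertex 0.6 4.2 3.4
   vertex 4.0 5.0 3.8
  endloop
 endfacet
 facet normal -0.415 0.618 -0.667
  outer loop
   vertex 3.4 5.0 2.4
   vertex 2.6 3.6 1.6
   vertex 0.6 4.2 3.4
  endloop
 endfacet
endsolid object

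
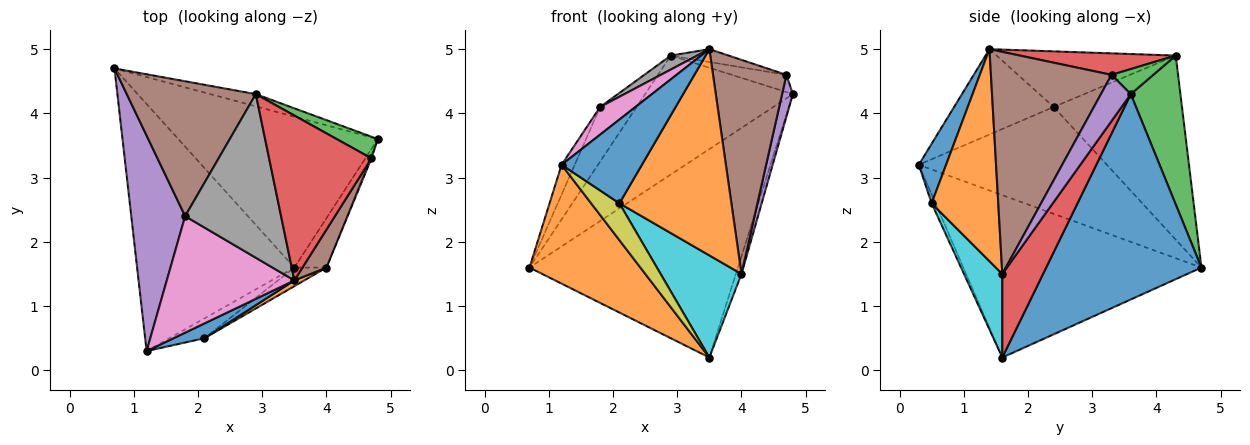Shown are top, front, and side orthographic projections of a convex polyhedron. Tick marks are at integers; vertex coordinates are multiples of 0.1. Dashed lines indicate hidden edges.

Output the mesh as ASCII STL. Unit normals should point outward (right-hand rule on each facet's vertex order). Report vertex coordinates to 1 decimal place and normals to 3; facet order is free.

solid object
 facet normal 0.517 0.693 -0.502
  outer loop
   vertex 3.5 1.6 0.2
   vertex 0.7 4.7 1.6
   vertex 4.8 3.6 4.3
  endloop
 endfacet
 facet normal -0.681 -0.317 -0.660
  outer loop
   vertex 3.5 1.6 0.2
   vertex 1.2 0.3 3.2
   vertex 0.7 4.7 1.6
  endloop
 endfacet
 facet normal 0.317 0.943 -0.097
  outer loop
   vertex 2.9 4.3 4.9
   vertex 4.8 3.6 4.3
   vertex 0.7 4.7 1.6
  endloop
 endfacet
 facet normal 0.926 0.128 -0.356
  outer loop
   vertex 4.0 1.6 1.5
   vertex 3.5 1.6 0.2
   vertex 4.8 3.6 4.3
  endloop
 endfacet
 facet normal -0.891 0.062 0.449
  outer loop
   vertex 1.8 2.4 4.1
   vertex 0.7 4.7 1.6
   vertex 1.2 0.3 3.2
  endloop
 endfacet
 facet normal -0.798 0.226 0.559
  outer loop
   vertex 1.8 2.4 4.1
   vertex 2.9 4.3 4.9
   vertex 0.7 4.7 1.6
  endloop
 endfacet
 facet normal -0.546 -0.194 0.815
  outer loop
   vertex 3.5 1.4 5.0
   vertex 1.8 2.4 4.1
   vertex 1.2 0.3 3.2
  endloop
 endfacet
 facet normal -0.500 -0.074 0.863
  outer loop
   vertex 3.5 1.4 5.0
   vertex 2.9 4.3 4.9
   vertex 1.8 2.4 4.1
  endloop
 endfacet
 facet normal -0.119 -0.874 -0.470
  outer loop
   vertex 2.1 0.5 2.6
   vertex 1.2 0.3 3.2
   vertex 3.5 1.6 0.2
  endloop
 endfacet
 facet normal 0.422 -0.892 -0.162
  outer loop
   vertex 2.1 0.5 2.6
   vertex 3.5 1.6 0.2
   vertex 4.0 1.6 1.5
  endloop
 endfacet
 facet normal 0.317 -0.934 0.165
  outer loop
   vertex 2.1 0.5 2.6
   vertex 3.5 1.4 5.0
   vertex 1.2 0.3 3.2
  endloop
 endfacet
 facet normal 0.511 -0.859 0.024
  outer loop
   vertex 2.1 0.5 2.6
   vertex 4.0 1.6 1.5
   vertex 3.5 1.4 5.0
  endloop
 endfacet
 facet normal 0.430 0.563 0.706
  outer loop
   vertex 4.7 3.3 4.6
   vertex 4.8 3.6 4.3
   vertex 2.9 4.3 4.9
  endloop
 endfacet
 facet normal 0.205 0.076 0.976
  outer loop
   vertex 4.7 3.3 4.6
   vertex 2.9 4.3 4.9
   vertex 3.5 1.4 5.0
  endloop
 endfacet
 facet normal 0.940 -0.340 -0.026
  outer loop
   vertex 4.7 3.3 4.6
   vertex 4.0 1.6 1.5
   vertex 4.8 3.6 4.3
  endloop
 endfacet
 facet normal 0.851 -0.518 0.092
  outer loop
   vertex 4.7 3.3 4.6
   vertex 3.5 1.4 5.0
   vertex 4.0 1.6 1.5
  endloop
 endfacet
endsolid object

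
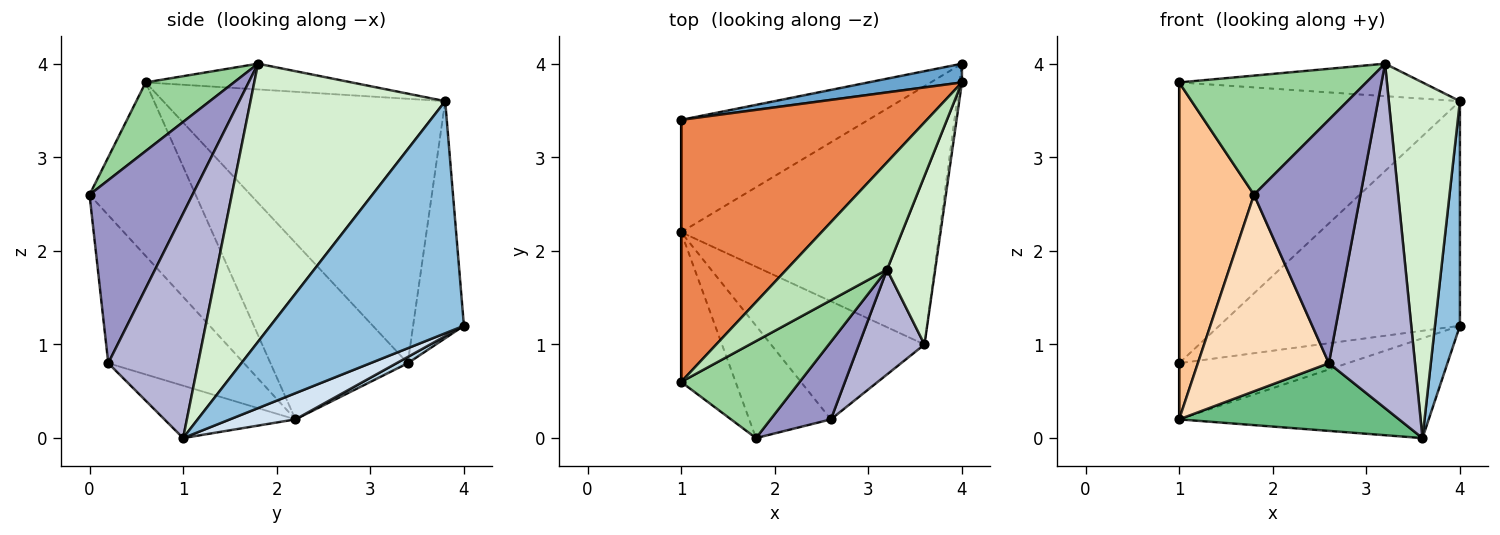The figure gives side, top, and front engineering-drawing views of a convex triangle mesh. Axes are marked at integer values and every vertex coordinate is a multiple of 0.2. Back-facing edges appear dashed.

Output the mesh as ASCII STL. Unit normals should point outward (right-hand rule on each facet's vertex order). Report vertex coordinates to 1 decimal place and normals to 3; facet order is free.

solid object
 facet normal -0.206 0.975 0.081
  outer loop
   vertex 4.0 3.8 3.6
   vertex 4.0 4.0 1.2
   vertex 1.0 3.4 0.8
  endloop
 endfacet
 facet normal 0.992 -0.128 -0.011
  outer loop
   vertex 4.0 3.8 3.6
   vertex 3.6 1.0 0.0
   vertex 4.0 4.0 1.2
  endloop
 endfacet
 facet normal 0.030 0.447 -0.894
  outer loop
   vertex 1.0 2.2 0.2
   vertex 1.0 3.4 0.8
   vertex 4.0 4.0 1.2
  endloop
 endfacet
 facet normal 0.094 0.359 -0.929
  outer loop
   vertex 1.0 2.2 0.2
   vertex 4.0 4.0 1.2
   vertex 3.6 1.0 0.0
  endloop
 endfacet
 facet normal -0.592 0.589 0.550
  outer loop
   vertex 1.0 0.6 3.8
   vertex 4.0 3.8 3.6
   vertex 1.0 3.4 0.8
  endloop
 endfacet
 facet normal -1.000 0.000 0.000
  outer loop
   vertex 1.0 0.6 3.8
   vertex 1.0 3.4 0.8
   vertex 1.0 2.2 0.2
  endloop
 endfacet
 facet normal -0.791 -0.559 -0.248
  outer loop
   vertex 1.0 0.6 3.8
   vertex 1.0 2.2 0.2
   vertex 1.8 0.0 2.6
  endloop
 endfacet
 facet normal -0.669 -0.646 -0.369
  outer loop
   vertex 2.6 0.2 0.8
   vertex 1.8 0.0 2.6
   vertex 1.0 2.2 0.2
  endloop
 endfacet
 facet normal -0.284 -0.477 -0.832
  outer loop
   vertex 2.6 0.2 0.8
   vertex 1.0 2.2 0.2
   vertex 3.6 1.0 0.0
  endloop
 endfacet
 facet normal 0.343 -0.728 0.593
  outer loop
   vertex 3.2 1.8 4.0
   vertex 1.0 0.6 3.8
   vertex 1.8 0.0 2.6
  endloop
 endfacet
 facet normal -0.238 0.281 0.930
  outer loop
   vertex 3.2 1.8 4.0
   vertex 4.0 3.8 3.6
   vertex 1.0 0.6 3.8
  endloop
 endfacet
 facet normal 0.927 -0.339 0.160
  outer loop
   vertex 3.2 1.8 4.0
   vertex 3.6 1.0 0.0
   vertex 4.0 3.8 3.6
  endloop
 endfacet
 facet normal 0.678 -0.701 0.223
  outer loop
   vertex 3.2 1.8 4.0
   vertex 1.8 0.0 2.6
   vertex 2.6 0.2 0.8
  endloop
 endfacet
 facet normal 0.706 -0.677 0.206
  outer loop
   vertex 3.2 1.8 4.0
   vertex 2.6 0.2 0.8
   vertex 3.6 1.0 0.0
  endloop
 endfacet
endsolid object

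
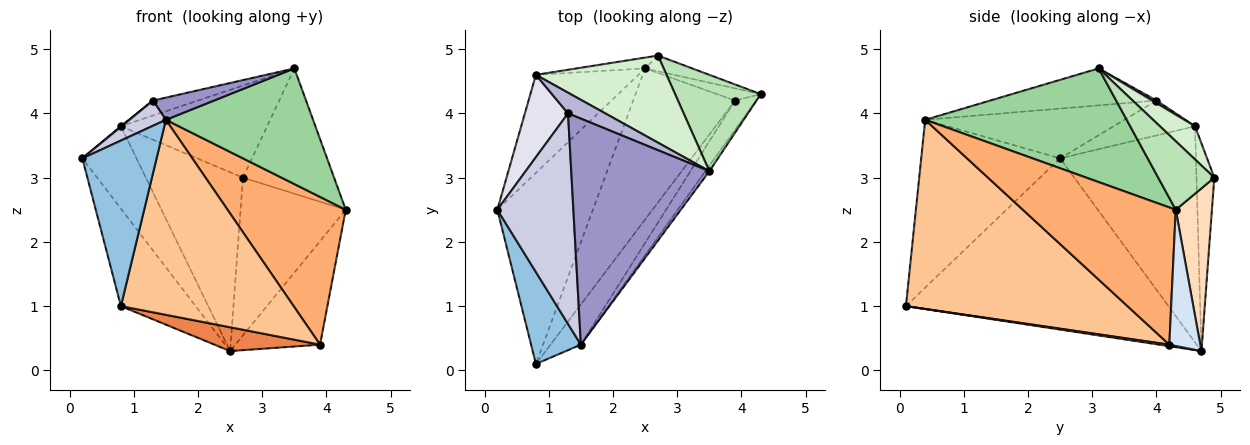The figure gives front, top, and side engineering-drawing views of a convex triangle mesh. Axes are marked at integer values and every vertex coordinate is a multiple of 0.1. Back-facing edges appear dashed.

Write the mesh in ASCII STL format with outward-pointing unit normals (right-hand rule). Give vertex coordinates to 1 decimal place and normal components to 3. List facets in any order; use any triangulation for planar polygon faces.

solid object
 facet normal -0.847 0.241 -0.473
  outer loop
   vertex 2.5 4.7 0.3
   vertex 0.8 0.1 1.0
   vertex 0.2 2.5 3.3
  endloop
 endfacet
 facet normal -0.853 -0.456 0.253
  outer loop
   vertex 1.5 0.4 3.9
   vertex 0.2 2.5 3.3
   vertex 0.8 0.1 1.0
  endloop
 endfacet
 facet normal -0.850 0.339 -0.403
  outer loop
   vertex 0.8 4.6 3.8
   vertex 2.5 4.7 0.3
   vertex 0.2 2.5 3.3
  endloop
 endfacet
 facet normal 0.341 0.934 -0.109
  outer loop
   vertex 3.9 4.2 0.4
   vertex 2.5 4.7 0.3
   vertex 4.3 4.3 2.5
  endloop
 endfacet
 facet normal 0.015 -0.156 -0.988
  outer loop
   vertex 3.9 4.2 0.4
   vertex 0.8 0.1 1.0
   vertex 2.5 4.7 0.3
  endloop
 endfacet
 facet normal 0.785 -0.607 -0.121
  outer loop
   vertex 3.9 4.2 0.4
   vertex 4.3 4.3 2.5
   vertex 1.5 0.4 3.9
  endloop
 endfacet
 facet normal 0.782 -0.610 -0.126
  outer loop
   vertex 3.9 4.2 0.4
   vertex 1.5 0.4 3.9
   vertex 0.8 0.1 1.0
  endloop
 endfacet
 facet normal 0.324 0.941 -0.094
  outer loop
   vertex 2.7 4.9 3.0
   vertex 4.3 4.3 2.5
   vertex 2.5 4.7 0.3
  endloop
 endfacet
 facet normal -0.180 0.982 -0.059
  outer loop
   vertex 2.7 4.9 3.0
   vertex 2.5 4.7 0.3
   vertex 0.8 4.6 3.8
  endloop
 endfacet
 facet normal 0.807 -0.590 -0.028
  outer loop
   vertex 3.5 3.1 4.7
   vertex 1.5 0.4 3.9
   vertex 4.3 4.3 2.5
  endloop
 endfacet
 facet normal 0.438 0.712 0.548
  outer loop
   vertex 3.5 3.1 4.7
   vertex 4.3 4.3 2.5
   vertex 2.7 4.9 3.0
  endloop
 endfacet
 facet normal 0.172 0.716 0.677
  outer loop
   vertex 3.5 3.1 4.7
   vertex 2.7 4.9 3.0
   vertex 0.8 4.6 3.8
  endloop
 endfacet
 facet normal -0.257 -0.094 0.962
  outer loop
   vertex 1.3 4.0 4.2
   vertex 1.5 0.4 3.9
   vertex 3.5 3.1 4.7
  endloop
 endfacet
 facet normal 0.056 0.586 0.809
  outer loop
   vertex 1.3 4.0 4.2
   vertex 3.5 3.1 4.7
   vertex 0.8 4.6 3.8
  endloop
 endfacet
 facet normal -0.545 -0.100 0.832
  outer loop
   vertex 1.3 4.0 4.2
   vertex 0.2 2.5 3.3
   vertex 1.5 0.4 3.9
  endloop
 endfacet
 facet normal -0.629 -0.006 0.778
  outer loop
   vertex 1.3 4.0 4.2
   vertex 0.8 4.6 3.8
   vertex 0.2 2.5 3.3
  endloop
 endfacet
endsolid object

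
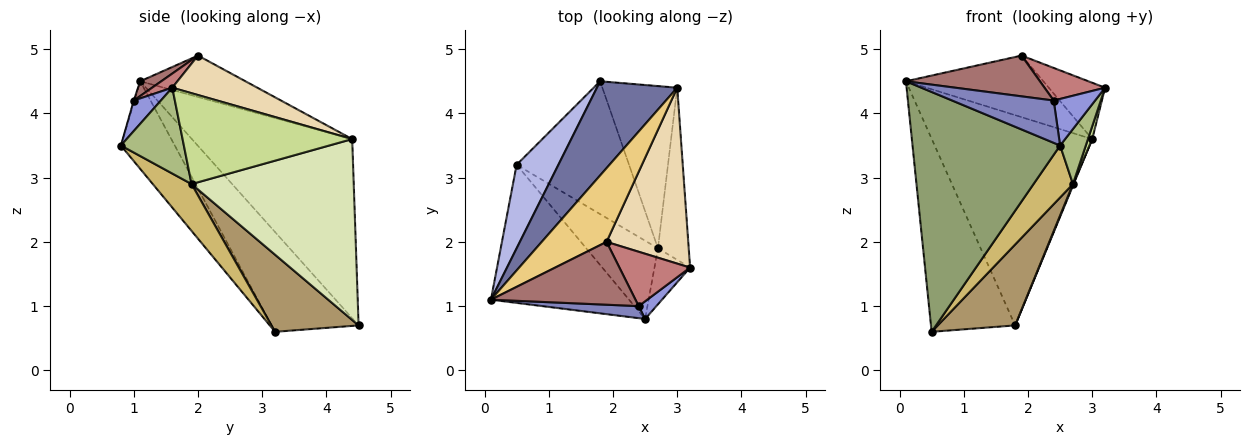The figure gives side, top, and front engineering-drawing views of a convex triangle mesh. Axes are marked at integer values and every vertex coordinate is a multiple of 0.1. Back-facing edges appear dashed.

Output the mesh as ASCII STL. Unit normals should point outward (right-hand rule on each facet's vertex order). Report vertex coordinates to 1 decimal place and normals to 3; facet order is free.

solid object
 facet normal -0.674 0.674 0.302
  outer loop
   vertex 3.0 4.4 3.6
   vertex 1.8 4.5 0.7
   vertex 0.1 1.1 4.5
  endloop
 endfacet
 facet normal -0.006 -0.962 0.274
  outer loop
   vertex 2.4 1.0 4.2
   vertex 0.1 1.1 4.5
   vertex 2.5 0.8 3.5
  endloop
 endfacet
 facet normal 0.522 -0.797 0.302
  outer loop
   vertex 2.4 1.0 4.2
   vertex 2.5 0.8 3.5
   vertex 3.2 1.6 4.4
  endloop
 endfacet
 facet normal -0.688 0.666 0.288
  outer loop
   vertex 0.5 3.2 0.6
   vertex 0.1 1.1 4.5
   vertex 1.8 4.5 0.7
  endloop
 endfacet
 facet normal -0.302 -0.826 -0.476
  outer loop
   vertex 0.5 3.2 0.6
   vertex 2.5 0.8 3.5
   vertex 0.1 1.1 4.5
  endloop
 endfacet
 facet normal 0.864 -0.353 -0.359
  outer loop
   vertex 2.7 1.9 2.9
   vertex 3.2 1.6 4.4
   vertex 2.5 0.8 3.5
  endloop
 endfacet
 facet normal 0.947 -0.024 -0.320
  outer loop
   vertex 2.7 1.9 2.9
   vertex 3.0 4.4 3.6
   vertex 3.2 1.6 4.4
  endloop
 endfacet
 facet normal 0.924 -0.004 -0.382
  outer loop
   vertex 2.7 1.9 2.9
   vertex 1.8 4.5 0.7
   vertex 3.0 4.4 3.6
  endloop
 endfacet
 facet normal 0.505 -0.449 -0.737
  outer loop
   vertex 2.7 1.9 2.9
   vertex 0.5 3.2 0.6
   vertex 1.8 4.5 0.7
  endloop
 endfacet
 facet normal 0.478 -0.486 -0.732
  outer loop
   vertex 2.7 1.9 2.9
   vertex 2.5 0.8 3.5
   vertex 0.5 3.2 0.6
  endloop
 endfacet
 facet normal -0.441 0.575 0.689
  outer loop
   vertex 1.9 2.0 4.9
   vertex 3.0 4.4 3.6
   vertex 0.1 1.1 4.5
  endloop
 endfacet
 facet normal 0.418 0.277 0.865
  outer loop
   vertex 1.9 2.0 4.9
   vertex 3.2 1.6 4.4
   vertex 3.0 4.4 3.6
  endloop
 endfacet
 facet normal 0.085 -0.542 0.836
  outer loop
   vertex 1.9 2.0 4.9
   vertex 0.1 1.1 4.5
   vertex 2.4 1.0 4.2
  endloop
 endfacet
 facet normal 0.169 -0.507 0.845
  outer loop
   vertex 1.9 2.0 4.9
   vertex 2.4 1.0 4.2
   vertex 3.2 1.6 4.4
  endloop
 endfacet
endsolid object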